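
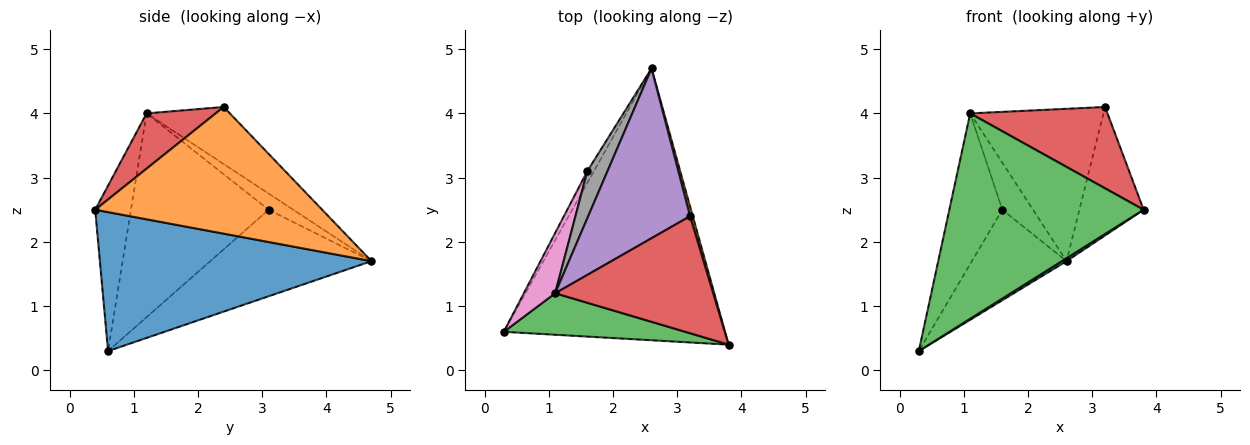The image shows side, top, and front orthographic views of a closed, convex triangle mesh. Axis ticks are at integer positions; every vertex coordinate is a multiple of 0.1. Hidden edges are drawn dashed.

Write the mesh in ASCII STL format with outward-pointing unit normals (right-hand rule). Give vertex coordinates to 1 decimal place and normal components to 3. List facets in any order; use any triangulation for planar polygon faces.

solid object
 facet normal 0.532 -0.009 -0.847
  outer loop
   vertex 2.6 4.7 1.7
   vertex 3.8 0.4 2.5
   vertex 0.3 0.6 0.3
  endloop
 endfacet
 facet normal 0.962 0.272 0.020
  outer loop
   vertex 3.2 2.4 4.1
   vertex 3.8 0.4 2.5
   vertex 2.6 4.7 1.7
  endloop
 endfacet
 facet normal -0.178 -0.965 0.195
  outer loop
   vertex 1.1 1.2 4.0
   vertex 0.3 0.6 0.3
   vertex 3.8 0.4 2.5
  endloop
 endfacet
 facet normal 0.276 -0.549 0.789
  outer loop
   vertex 1.1 1.2 4.0
   vertex 3.8 0.4 2.5
   vertex 3.2 2.4 4.1
  endloop
 endfacet
 facet normal -0.385 0.616 0.687
  outer loop
   vertex 1.1 1.2 4.0
   vertex 3.2 2.4 4.1
   vertex 2.6 4.7 1.7
  endloop
 endfacet
 facet normal -0.861 0.505 -0.065
  outer loop
   vertex 1.6 3.1 2.5
   vertex 2.6 4.7 1.7
   vertex 0.3 0.6 0.3
  endloop
 endfacet
 facet normal -0.924 0.355 0.142
  outer loop
   vertex 1.6 3.1 2.5
   vertex 0.3 0.6 0.3
   vertex 1.1 1.2 4.0
  endloop
 endfacet
 facet normal -0.492 0.615 0.615
  outer loop
   vertex 1.6 3.1 2.5
   vertex 1.1 1.2 4.0
   vertex 2.6 4.7 1.7
  endloop
 endfacet
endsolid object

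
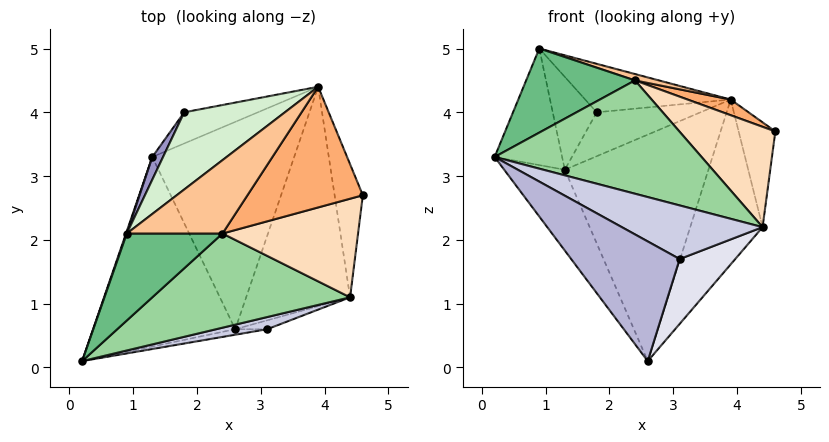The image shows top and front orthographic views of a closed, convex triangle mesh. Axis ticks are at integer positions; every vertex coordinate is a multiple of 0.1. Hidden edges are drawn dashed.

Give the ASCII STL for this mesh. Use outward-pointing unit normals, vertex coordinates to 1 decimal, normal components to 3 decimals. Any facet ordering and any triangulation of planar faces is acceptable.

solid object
 facet normal -0.794 0.238 -0.559
  outer loop
   vertex 1.3 3.3 3.1
   vertex 2.6 0.6 0.1
   vertex 0.2 0.1 3.3
  endloop
 endfacet
 facet normal -0.026 0.737 -0.675
  outer loop
   vertex 1.3 3.3 3.1
   vertex 3.9 4.4 4.2
   vertex 2.6 0.6 0.1
  endloop
 endfacet
 facet normal -0.946 0.325 0.006
  outer loop
   vertex 0.9 2.1 5.0
   vertex 1.3 3.3 3.1
   vertex 0.2 0.1 3.3
  endloop
 endfacet
 facet normal 0.686 0.450 -0.572
  outer loop
   vertex 4.4 1.1 2.2
   vertex 3.9 4.4 4.2
   vertex 4.6 2.7 3.7
  endloop
 endfacet
 facet normal 0.608 0.477 -0.635
  outer loop
   vertex 4.4 1.1 2.2
   vertex 2.6 0.6 0.1
   vertex 3.9 4.4 4.2
  endloop
 endfacet
 facet normal 0.368 -0.120 0.922
  outer loop
   vertex 2.4 2.1 4.5
   vertex 4.6 2.7 3.7
   vertex 3.9 4.4 4.2
  endloop
 endfacet
 facet normal 0.315 -0.082 0.945
  outer loop
   vertex 2.4 2.1 4.5
   vertex 3.9 4.4 4.2
   vertex 0.9 2.1 5.0
  endloop
 endfacet
 facet normal 0.410 -0.651 0.639
  outer loop
   vertex 2.4 2.1 4.5
   vertex 4.4 1.1 2.2
   vertex 4.6 2.7 3.7
  endloop
 endfacet
 facet normal 0.233 -0.676 0.699
  outer loop
   vertex 2.4 2.1 4.5
   vertex 0.9 2.1 5.0
   vertex 0.2 0.1 3.3
  endloop
 endfacet
 facet normal 0.331 -0.726 0.603
  outer loop
   vertex 2.4 2.1 4.5
   vertex 0.2 0.1 3.3
   vertex 4.4 1.1 2.2
  endloop
 endfacet
 facet normal -0.100 0.812 -0.576
  outer loop
   vertex 1.8 4.0 4.0
   vertex 3.9 4.4 4.2
   vertex 1.3 3.3 3.1
  endloop
 endfacet
 facet normal -0.179 0.523 0.833
  outer loop
   vertex 1.8 4.0 4.0
   vertex 0.9 2.1 5.0
   vertex 3.9 4.4 4.2
  endloop
 endfacet
 facet normal -0.873 0.474 0.116
  outer loop
   vertex 1.8 4.0 4.0
   vertex 1.3 3.3 3.1
   vertex 0.9 2.1 5.0
  endloop
 endfacet
 facet normal 0.145 -0.988 -0.045
  outer loop
   vertex 3.1 0.6 1.7
   vertex 0.2 0.1 3.3
   vertex 2.6 0.6 0.1
  endloop
 endfacet
 facet normal 0.279 -0.937 0.212
  outer loop
   vertex 3.1 0.6 1.7
   vertex 4.4 1.1 2.2
   vertex 0.2 0.1 3.3
  endloop
 endfacet
 facet normal 0.397 -0.909 -0.124
  outer loop
   vertex 3.1 0.6 1.7
   vertex 2.6 0.6 0.1
   vertex 4.4 1.1 2.2
  endloop
 endfacet
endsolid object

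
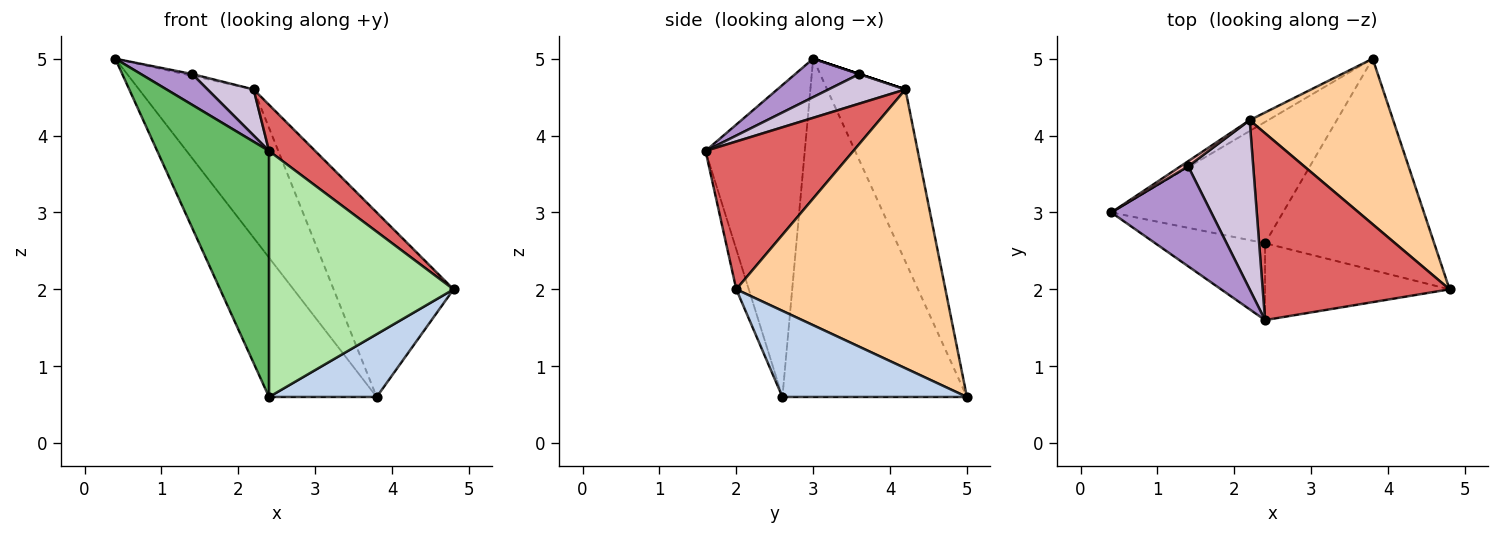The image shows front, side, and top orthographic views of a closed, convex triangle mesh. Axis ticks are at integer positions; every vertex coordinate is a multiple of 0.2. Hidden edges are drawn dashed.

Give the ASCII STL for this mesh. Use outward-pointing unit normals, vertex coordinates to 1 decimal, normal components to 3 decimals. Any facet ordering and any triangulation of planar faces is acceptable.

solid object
 facet normal -0.791 0.461 -0.402
  outer loop
   vertex 2.4 2.6 0.6
   vertex 0.4 3.0 5.0
   vertex 3.8 5.0 0.6
  endloop
 endfacet
 facet normal 0.439 -0.256 -0.862
  outer loop
   vertex 2.4 2.6 0.6
   vertex 3.8 5.0 0.6
   vertex 4.8 2.0 2.0
  endloop
 endfacet
 facet normal -0.563 0.824 -0.060
  outer loop
   vertex 2.2 4.2 4.6
   vertex 3.8 5.0 0.6
   vertex 0.4 3.0 5.0
  endloop
 endfacet
 facet normal 0.792 0.454 0.408
  outer loop
   vertex 2.2 4.2 4.6
   vertex 4.8 2.0 2.0
   vertex 3.8 5.0 0.6
  endloop
 endfacet
 facet normal -0.646 -0.728 -0.228
  outer loop
   vertex 2.4 1.6 3.8
   vertex 0.4 3.0 5.0
   vertex 2.4 2.6 0.6
  endloop
 endfacet
 facet normal -0.064 -0.952 -0.298
  outer loop
   vertex 2.4 1.6 3.8
   vertex 2.4 2.6 0.6
   vertex 4.8 2.0 2.0
  endloop
 endfacet
 facet normal 0.609 -0.190 0.770
  outer loop
   vertex 2.4 1.6 3.8
   vertex 4.8 2.0 2.0
   vertex 2.2 4.2 4.6
  endloop
 endfacet
 facet normal 0.000 0.316 0.949
  outer loop
   vertex 1.4 3.6 4.8
   vertex 2.2 4.2 4.6
   vertex 0.4 3.0 5.0
  endloop
 endfacet
 facet normal 0.345 -0.276 0.897
  outer loop
   vertex 1.4 3.6 4.8
   vertex 0.4 3.0 5.0
   vertex 2.4 1.6 3.8
  endloop
 endfacet
 facet normal 0.402 -0.241 0.884
  outer loop
   vertex 1.4 3.6 4.8
   vertex 2.4 1.6 3.8
   vertex 2.2 4.2 4.6
  endloop
 endfacet
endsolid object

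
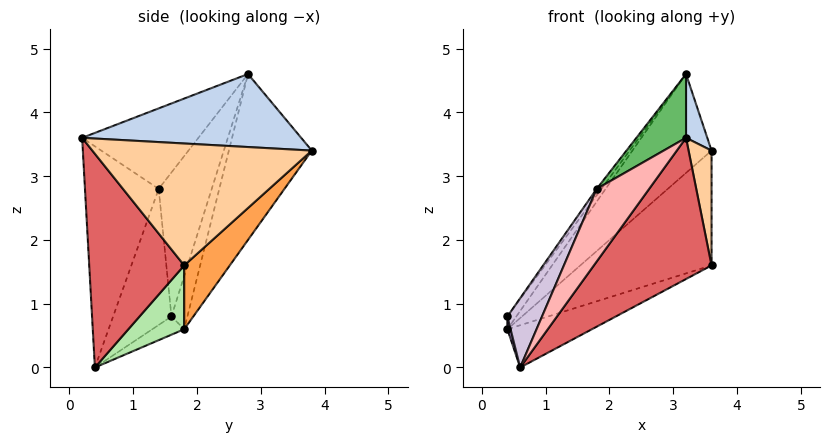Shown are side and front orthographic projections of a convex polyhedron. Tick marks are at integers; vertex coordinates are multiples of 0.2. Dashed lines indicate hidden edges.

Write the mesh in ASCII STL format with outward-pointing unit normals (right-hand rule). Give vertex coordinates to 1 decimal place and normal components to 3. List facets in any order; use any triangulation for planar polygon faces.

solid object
 facet normal -0.686 0.655 0.317
  outer loop
   vertex 3.2 2.8 4.6
   vertex 3.6 3.8 3.4
   vertex 0.4 1.8 0.6
  endloop
 endfacet
 facet normal 0.965 -0.094 0.244
  outer loop
   vertex 3.2 2.8 4.6
   vertex 3.2 0.2 3.6
   vertex 3.6 3.8 3.4
  endloop
 endfacet
 facet normal 0.226 0.652 -0.724
  outer loop
   vertex 3.6 1.8 1.6
   vertex 0.4 1.8 0.6
   vertex 3.6 3.8 3.4
  endloop
 endfacet
 facet normal 0.988 -0.103 0.115
  outer loop
   vertex 3.6 1.8 1.6
   vertex 3.6 3.8 3.4
   vertex 3.2 0.2 3.6
  endloop
 endfacet
 facet normal -0.644 -0.275 0.714
  outer loop
   vertex 1.8 1.4 2.8
   vertex 3.2 0.2 3.6
   vertex 3.2 2.8 4.6
  endloop
 endfacet
 facet normal 0.272 0.412 -0.870
  outer loop
   vertex 0.6 0.4 0.0
   vertex 0.4 1.8 0.6
   vertex 3.6 1.8 1.6
  endloop
 endfacet
 facet normal 0.563 -0.697 -0.445
  outer loop
   vertex 0.6 0.4 0.0
   vertex 3.6 1.8 1.6
   vertex 3.2 0.2 3.6
  endloop
 endfacet
 facet normal -0.712 -0.507 0.486
  outer loop
   vertex 0.6 0.4 0.0
   vertex 3.2 0.2 3.6
   vertex 1.8 1.4 2.8
  endloop
 endfacet
 facet normal -0.990 -0.099 -0.099
  outer loop
   vertex 0.4 1.6 0.8
   vertex 0.4 1.8 0.6
   vertex 0.6 0.4 0.0
  endloop
 endfacet
 facet normal -0.753 -0.447 0.482
  outer loop
   vertex 0.4 1.6 0.8
   vertex 0.6 0.4 0.0
   vertex 1.8 1.4 2.8
  endloop
 endfacet
 facet normal -0.784 0.439 0.439
  outer loop
   vertex 0.4 1.6 0.8
   vertex 3.2 2.8 4.6
   vertex 0.4 1.8 0.6
  endloop
 endfacet
 facet normal -0.814 0.072 0.577
  outer loop
   vertex 0.4 1.6 0.8
   vertex 1.8 1.4 2.8
   vertex 3.2 2.8 4.6
  endloop
 endfacet
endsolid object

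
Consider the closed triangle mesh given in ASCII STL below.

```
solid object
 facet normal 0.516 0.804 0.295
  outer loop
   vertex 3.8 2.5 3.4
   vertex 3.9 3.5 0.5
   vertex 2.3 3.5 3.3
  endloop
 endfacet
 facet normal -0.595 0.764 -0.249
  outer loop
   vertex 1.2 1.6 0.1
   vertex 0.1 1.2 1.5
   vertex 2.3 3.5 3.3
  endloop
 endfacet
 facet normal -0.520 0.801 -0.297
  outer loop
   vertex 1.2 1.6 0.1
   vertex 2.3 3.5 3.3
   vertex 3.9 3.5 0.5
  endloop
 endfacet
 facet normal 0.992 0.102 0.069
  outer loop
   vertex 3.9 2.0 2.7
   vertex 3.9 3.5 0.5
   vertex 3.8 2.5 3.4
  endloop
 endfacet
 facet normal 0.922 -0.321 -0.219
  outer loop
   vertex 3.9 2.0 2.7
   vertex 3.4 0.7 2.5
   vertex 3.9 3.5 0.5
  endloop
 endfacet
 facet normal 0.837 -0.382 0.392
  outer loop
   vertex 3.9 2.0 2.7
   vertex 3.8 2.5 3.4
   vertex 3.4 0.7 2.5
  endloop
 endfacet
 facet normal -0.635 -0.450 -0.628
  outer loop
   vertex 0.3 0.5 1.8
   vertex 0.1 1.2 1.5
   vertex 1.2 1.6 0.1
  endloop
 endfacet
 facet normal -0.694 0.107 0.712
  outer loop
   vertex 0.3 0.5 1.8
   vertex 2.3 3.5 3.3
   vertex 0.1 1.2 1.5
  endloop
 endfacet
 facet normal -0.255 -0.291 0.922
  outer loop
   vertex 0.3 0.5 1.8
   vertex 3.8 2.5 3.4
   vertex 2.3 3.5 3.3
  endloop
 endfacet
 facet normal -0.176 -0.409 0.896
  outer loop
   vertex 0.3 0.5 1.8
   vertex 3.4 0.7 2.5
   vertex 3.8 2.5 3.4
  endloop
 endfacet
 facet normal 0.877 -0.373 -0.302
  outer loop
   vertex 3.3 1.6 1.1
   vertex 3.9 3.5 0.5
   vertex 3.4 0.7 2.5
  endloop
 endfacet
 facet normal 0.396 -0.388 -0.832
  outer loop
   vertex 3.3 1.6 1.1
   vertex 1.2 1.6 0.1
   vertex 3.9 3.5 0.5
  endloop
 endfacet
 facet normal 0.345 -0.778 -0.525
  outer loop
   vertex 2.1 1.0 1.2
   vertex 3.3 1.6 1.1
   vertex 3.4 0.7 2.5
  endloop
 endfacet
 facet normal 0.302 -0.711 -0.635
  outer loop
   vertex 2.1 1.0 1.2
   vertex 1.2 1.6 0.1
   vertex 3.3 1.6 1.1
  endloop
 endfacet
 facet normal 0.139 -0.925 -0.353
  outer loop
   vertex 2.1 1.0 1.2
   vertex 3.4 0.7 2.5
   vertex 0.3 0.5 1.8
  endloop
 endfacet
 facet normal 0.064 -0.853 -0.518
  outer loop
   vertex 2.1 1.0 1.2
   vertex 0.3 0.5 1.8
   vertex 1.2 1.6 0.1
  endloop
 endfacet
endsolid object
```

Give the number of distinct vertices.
10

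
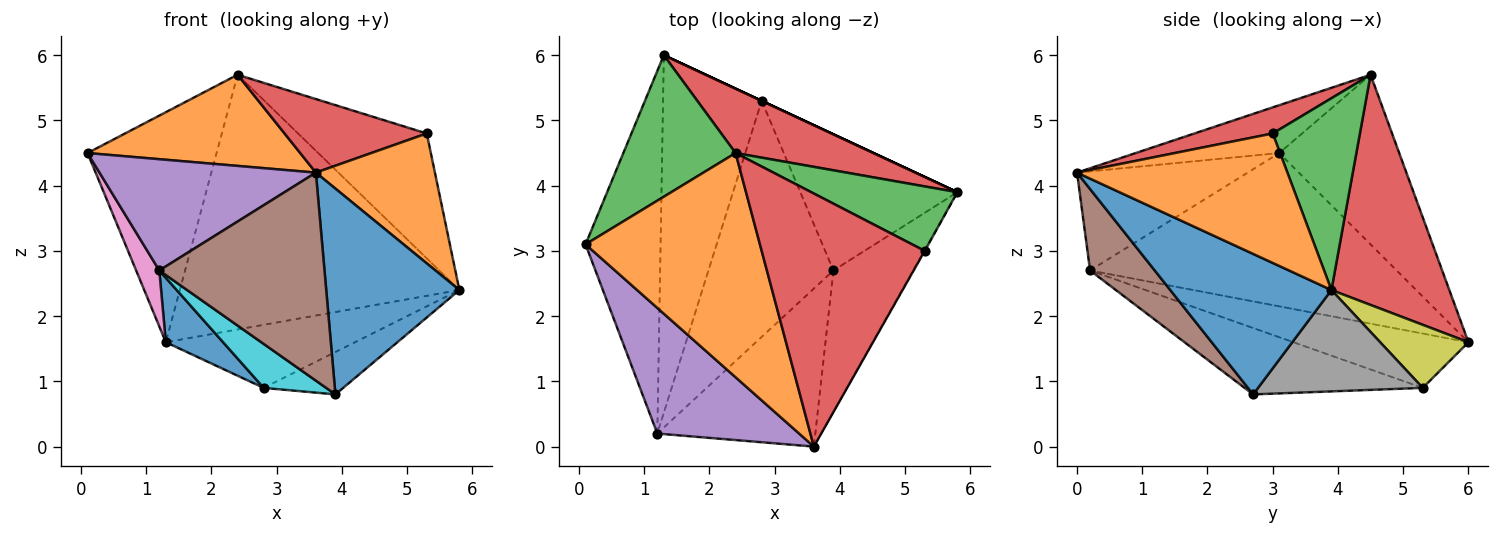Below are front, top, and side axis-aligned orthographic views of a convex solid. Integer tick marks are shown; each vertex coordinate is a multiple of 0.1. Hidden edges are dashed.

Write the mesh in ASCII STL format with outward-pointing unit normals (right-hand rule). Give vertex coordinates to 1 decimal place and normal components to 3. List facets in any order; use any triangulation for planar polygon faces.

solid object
 facet normal 0.706 -0.583 -0.401
  outer loop
   vertex 3.9 2.7 0.8
   vertex 5.8 3.9 2.4
   vertex 3.6 0.0 4.2
  endloop
 endfacet
 facet normal -0.246 -0.365 0.898
  outer loop
   vertex 2.4 4.5 5.7
   vertex 0.1 3.1 4.5
   vertex 3.6 0.0 4.2
  endloop
 endfacet
 facet normal -0.621 0.668 0.411
  outer loop
   vertex 2.4 4.5 5.7
   vertex 1.3 6.0 1.6
   vertex 0.1 3.1 4.5
  endloop
 endfacet
 facet normal 0.378 0.897 0.227
  outer loop
   vertex 2.4 4.5 5.7
   vertex 5.8 3.9 2.4
   vertex 1.3 6.0 1.6
  endloop
 endfacet
 facet normal -0.464 -0.588 0.663
  outer loop
   vertex 1.2 0.2 2.7
   vertex 3.6 0.0 4.2
   vertex 0.1 3.1 4.5
  endloop
 endfacet
 facet normal 0.298 -0.760 -0.577
  outer loop
   vertex 1.2 0.2 2.7
   vertex 3.9 2.7 0.8
   vertex 3.6 0.0 4.2
  endloop
 endfacet
 facet normal -0.896 -0.068 -0.439
  outer loop
   vertex 1.2 0.2 2.7
   vertex 0.1 3.1 4.5
   vertex 1.3 6.0 1.6
  endloop
 endfacet
 facet normal 0.525 0.253 -0.813
  outer loop
   vertex 2.8 5.3 0.9
   vertex 5.8 3.9 2.4
   vertex 3.9 2.7 0.8
  endloop
 endfacet
 facet normal 0.423 0.906 0.000
  outer loop
   vertex 2.8 5.3 0.9
   vertex 1.3 6.0 1.6
   vertex 5.8 3.9 2.4
  endloop
 endfacet
 facet normal -0.463 -0.162 -0.871
  outer loop
   vertex 2.8 5.3 0.9
   vertex 3.9 2.7 0.8
   vertex 1.2 0.2 2.7
  endloop
 endfacet
 facet normal -0.477 -0.156 -0.865
  outer loop
   vertex 2.8 5.3 0.9
   vertex 1.2 0.2 2.7
   vertex 1.3 6.0 1.6
  endloop
 endfacet
 facet normal 0.870 -0.492 -0.003
  outer loop
   vertex 5.3 3.0 4.8
   vertex 3.6 0.0 4.2
   vertex 5.8 3.9 2.4
  endloop
 endfacet
 facet normal 0.516 0.761 0.393
  outer loop
   vertex 5.3 3.0 4.8
   vertex 5.8 3.9 2.4
   vertex 2.4 4.5 5.7
  endloop
 endfacet
 facet normal 0.152 -0.276 0.949
  outer loop
   vertex 5.3 3.0 4.8
   vertex 2.4 4.5 5.7
   vertex 3.6 0.0 4.2
  endloop
 endfacet
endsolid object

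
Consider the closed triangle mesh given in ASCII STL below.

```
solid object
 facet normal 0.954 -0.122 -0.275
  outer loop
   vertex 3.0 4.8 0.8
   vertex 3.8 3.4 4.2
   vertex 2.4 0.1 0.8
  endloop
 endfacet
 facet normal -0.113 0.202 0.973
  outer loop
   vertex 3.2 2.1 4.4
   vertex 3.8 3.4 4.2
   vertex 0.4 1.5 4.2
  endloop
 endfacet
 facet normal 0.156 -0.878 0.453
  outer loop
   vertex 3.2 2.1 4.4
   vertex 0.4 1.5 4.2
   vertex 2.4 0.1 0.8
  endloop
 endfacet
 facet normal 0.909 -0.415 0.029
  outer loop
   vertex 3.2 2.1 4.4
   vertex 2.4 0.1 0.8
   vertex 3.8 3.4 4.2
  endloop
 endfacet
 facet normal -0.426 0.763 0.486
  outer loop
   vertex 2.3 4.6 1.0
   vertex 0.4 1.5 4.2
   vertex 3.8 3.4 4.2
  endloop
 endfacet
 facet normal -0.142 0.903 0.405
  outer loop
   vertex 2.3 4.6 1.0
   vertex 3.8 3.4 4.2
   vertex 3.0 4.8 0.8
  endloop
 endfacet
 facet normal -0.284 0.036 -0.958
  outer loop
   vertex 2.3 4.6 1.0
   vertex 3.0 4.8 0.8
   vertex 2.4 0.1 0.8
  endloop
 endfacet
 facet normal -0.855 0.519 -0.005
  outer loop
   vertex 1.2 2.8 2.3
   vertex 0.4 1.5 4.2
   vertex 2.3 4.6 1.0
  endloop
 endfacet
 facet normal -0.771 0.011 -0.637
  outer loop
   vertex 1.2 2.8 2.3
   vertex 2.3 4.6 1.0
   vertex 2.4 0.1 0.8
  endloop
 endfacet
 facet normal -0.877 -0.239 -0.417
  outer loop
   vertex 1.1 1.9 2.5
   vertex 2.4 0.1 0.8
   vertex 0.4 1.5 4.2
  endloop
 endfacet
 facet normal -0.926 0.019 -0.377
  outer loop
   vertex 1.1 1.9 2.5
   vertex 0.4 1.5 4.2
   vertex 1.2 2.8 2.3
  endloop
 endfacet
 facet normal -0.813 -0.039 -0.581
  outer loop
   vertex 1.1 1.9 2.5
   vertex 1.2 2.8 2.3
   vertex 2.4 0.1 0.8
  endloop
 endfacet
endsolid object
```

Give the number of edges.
18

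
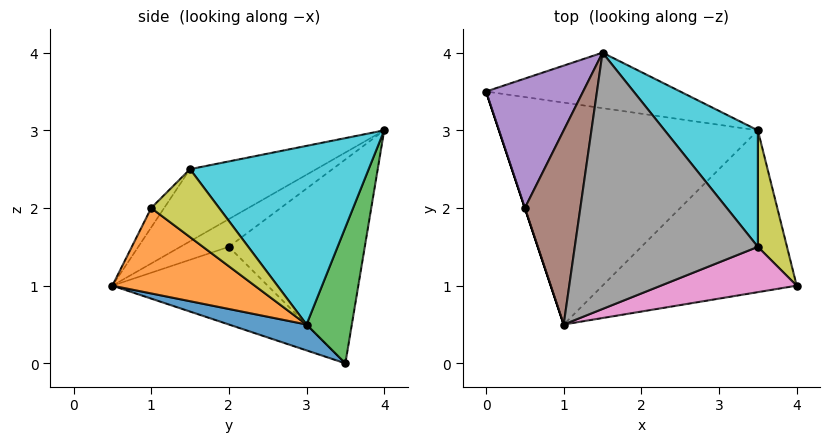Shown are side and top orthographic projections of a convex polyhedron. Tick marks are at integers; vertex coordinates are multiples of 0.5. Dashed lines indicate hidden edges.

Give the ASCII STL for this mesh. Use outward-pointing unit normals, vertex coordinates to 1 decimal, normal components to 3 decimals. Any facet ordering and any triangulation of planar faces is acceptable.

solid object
 facet normal 0.095 -0.286 -0.953
  outer loop
   vertex 3.5 3.0 0.5
   vertex 1.0 0.5 1.0
   vertex 0.0 3.5 0.0
  endloop
 endfacet
 facet normal 0.348 -0.505 -0.790
  outer loop
   vertex 3.5 3.0 0.5
   vertex 4.0 1.0 2.0
   vertex 1.0 0.5 1.0
  endloop
 endfacet
 facet normal 0.171 0.954 -0.245
  outer loop
   vertex 3.5 3.0 0.5
   vertex 0.0 3.5 0.0
   vertex 1.5 4.0 3.0
  endloop
 endfacet
 facet normal -0.949 -0.316 0.000
  outer loop
   vertex 0.5 2.0 1.5
   vertex 0.0 3.5 0.0
   vertex 1.0 0.5 1.0
  endloop
 endfacet
 facet normal -0.895 0.128 0.426
  outer loop
   vertex 0.5 2.0 1.5
   vertex 1.5 4.0 3.0
   vertex 0.0 3.5 0.0
  endloop
 endfacet
 facet normal -0.408 -0.408 0.816
  outer loop
   vertex 0.5 2.0 1.5
   vertex 1.0 0.5 1.0
   vertex 1.5 4.0 3.0
  endloop
 endfacet
 facet normal -0.094 -0.749 0.656
  outer loop
   vertex 3.5 1.5 2.5
   vertex 1.0 0.5 1.0
   vertex 4.0 1.0 2.0
  endloop
 endfacet
 facet normal -0.331 -0.432 0.839
  outer loop
   vertex 3.5 1.5 2.5
   vertex 1.5 4.0 3.0
   vertex 1.0 0.5 1.0
  endloop
 endfacet
 facet normal 0.814 0.465 0.349
  outer loop
   vertex 3.5 1.5 2.5
   vertex 4.0 1.0 2.0
   vertex 3.5 3.0 0.5
  endloop
 endfacet
 facet normal 0.755 0.525 0.394
  outer loop
   vertex 3.5 1.5 2.5
   vertex 3.5 3.0 0.5
   vertex 1.5 4.0 3.0
  endloop
 endfacet
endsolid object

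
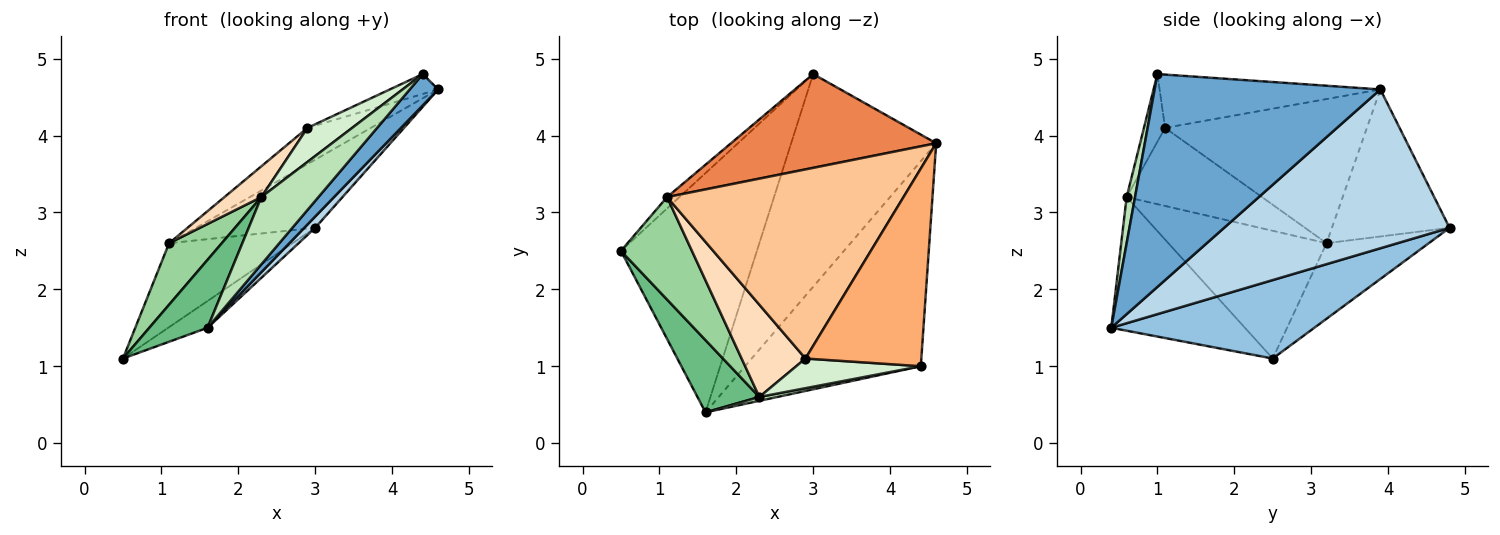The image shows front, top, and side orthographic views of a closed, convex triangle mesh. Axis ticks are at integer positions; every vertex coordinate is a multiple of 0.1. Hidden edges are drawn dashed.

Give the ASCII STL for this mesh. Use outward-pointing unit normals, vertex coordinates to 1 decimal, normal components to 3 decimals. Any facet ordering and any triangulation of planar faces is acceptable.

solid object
 facet normal 0.768 -0.097 -0.634
  outer loop
   vertex 1.6 0.4 1.5
   vertex 4.6 3.9 4.6
   vertex 4.4 1.0 4.8
  endloop
 endfacet
 facet normal 0.498 0.096 -0.862
  outer loop
   vertex 3.0 4.8 2.8
   vertex 1.6 0.4 1.5
   vertex 0.5 2.5 1.1
  endloop
 endfacet
 facet normal 0.738 -0.036 -0.674
  outer loop
   vertex 3.0 4.8 2.8
   vertex 4.6 3.9 4.6
   vertex 1.6 0.4 1.5
  endloop
 endfacet
 facet normal -0.634 0.766 -0.104
  outer loop
   vertex 3.0 4.8 2.8
   vertex 0.5 2.5 1.1
   vertex 1.1 3.2 2.6
  endloop
 endfacet
 facet normal -0.502 0.508 0.700
  outer loop
   vertex 3.0 4.8 2.8
   vertex 1.1 3.2 2.6
   vertex 4.6 3.9 4.6
  endloop
 endfacet
 facet normal -0.416 0.091 0.905
  outer loop
   vertex 2.9 1.1 4.1
   vertex 4.4 1.0 4.8
   vertex 4.6 3.9 4.6
  endloop
 endfacet
 facet normal -0.514 0.161 0.843
  outer loop
   vertex 2.9 1.1 4.1
   vertex 4.6 3.9 4.6
   vertex 1.1 3.2 2.6
  endloop
 endfacet
 facet normal -0.757 -0.207 0.620
  outer loop
   vertex 2.3 0.6 3.2
   vertex 2.9 1.1 4.1
   vertex 1.1 3.2 2.6
  endloop
 endfacet
 facet normal -0.844 -0.368 0.391
  outer loop
   vertex 2.3 0.6 3.2
   vertex 0.5 2.5 1.1
   vertex 1.6 0.4 1.5
  endloop
 endfacet
 facet normal -0.839 -0.280 0.466
  outer loop
   vertex 2.3 0.6 3.2
   vertex 1.1 3.2 2.6
   vertex 0.5 2.5 1.1
  endloop
 endfacet
 facet normal 0.145 -0.988 0.056
  outer loop
   vertex 2.3 0.6 3.2
   vertex 1.6 0.4 1.5
   vertex 4.4 1.0 4.8
  endloop
 endfacet
 facet normal -0.336 -0.710 0.619
  outer loop
   vertex 2.3 0.6 3.2
   vertex 4.4 1.0 4.8
   vertex 2.9 1.1 4.1
  endloop
 endfacet
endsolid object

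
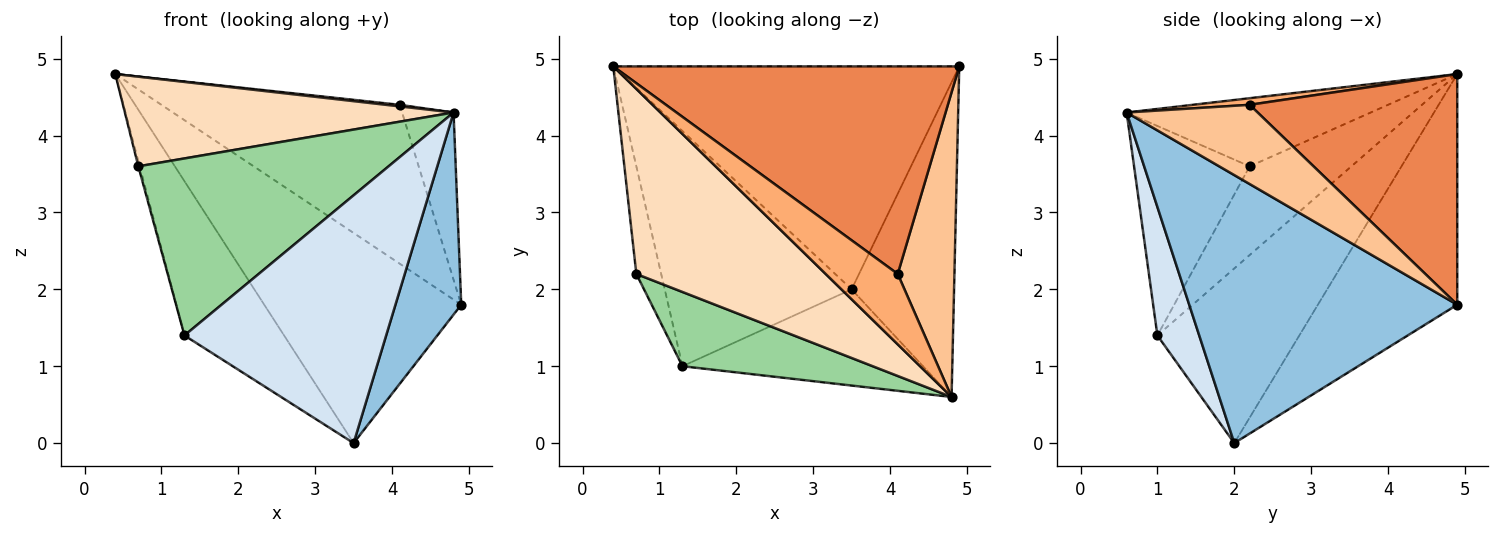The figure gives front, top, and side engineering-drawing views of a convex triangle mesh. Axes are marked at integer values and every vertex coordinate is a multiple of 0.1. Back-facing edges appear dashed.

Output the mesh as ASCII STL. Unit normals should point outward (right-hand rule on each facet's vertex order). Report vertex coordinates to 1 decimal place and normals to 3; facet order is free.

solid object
 facet normal -0.436 0.617 -0.655
  outer loop
   vertex 3.5 2.0 0.0
   vertex 0.4 4.9 4.8
   vertex 4.9 4.9 1.8
  endloop
 endfacet
 facet normal 0.910 -0.224 -0.348
  outer loop
   vertex 3.5 2.0 0.0
   vertex 4.9 4.9 1.8
   vertex 4.8 0.6 4.3
  endloop
 endfacet
 facet normal -0.616 0.432 -0.659
  outer loop
   vertex 1.3 1.0 1.4
   vertex 0.4 4.9 4.8
   vertex 3.5 2.0 0.0
  endloop
 endfacet
 facet normal 0.190 -0.915 -0.355
  outer loop
   vertex 1.3 1.0 1.4
   vertex 3.5 2.0 0.0
   vertex 4.8 0.6 4.3
  endloop
 endfacet
 facet normal 0.468 0.537 0.702
  outer loop
   vertex 4.1 2.2 4.4
   vertex 4.9 4.9 1.8
   vertex 0.4 4.9 4.8
  endloop
 endfacet
 facet normal 0.091 -0.022 0.996
  outer loop
   vertex 4.1 2.2 4.4
   vertex 0.4 4.9 4.8
   vertex 4.8 0.6 4.3
  endloop
 endfacet
 facet normal 0.775 0.304 0.554
  outer loop
   vertex 4.1 2.2 4.4
   vertex 4.8 0.6 4.3
   vertex 4.9 4.9 1.8
  endloop
 endfacet
 facet normal -0.308 -0.415 0.856
  outer loop
   vertex 0.7 2.2 3.6
   vertex 4.8 0.6 4.3
   vertex 0.4 4.9 4.8
  endloop
 endfacet
 facet normal -0.963 0.013 -0.270
  outer loop
   vertex 0.7 2.2 3.6
   vertex 0.4 4.9 4.8
   vertex 1.3 1.0 1.4
  endloop
 endfacet
 facet normal -0.392 -0.848 0.356
  outer loop
   vertex 0.7 2.2 3.6
   vertex 1.3 1.0 1.4
   vertex 4.8 0.6 4.3
  endloop
 endfacet
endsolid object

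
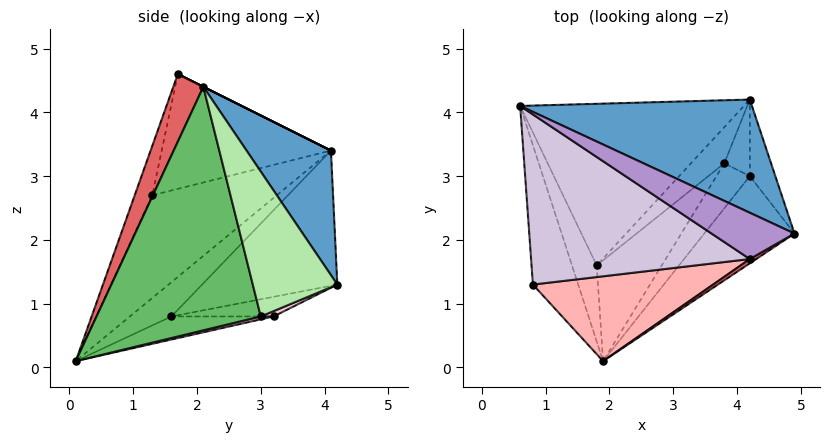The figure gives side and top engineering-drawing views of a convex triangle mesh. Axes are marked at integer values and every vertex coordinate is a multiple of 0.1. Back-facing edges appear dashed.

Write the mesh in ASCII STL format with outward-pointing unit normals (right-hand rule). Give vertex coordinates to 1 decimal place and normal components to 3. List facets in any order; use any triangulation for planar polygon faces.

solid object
 facet normal 0.268 0.825 0.498
  outer loop
   vertex 4.2 4.2 1.3
   vertex 0.6 4.1 3.4
   vertex 4.9 2.1 4.4
  endloop
 endfacet
 facet normal -0.914 0.035 -0.403
  outer loop
   vertex 0.8 1.3 2.7
   vertex 0.6 4.1 3.4
   vertex 1.9 0.1 0.1
  endloop
 endfacet
 facet normal -0.792 0.214 -0.571
  outer loop
   vertex 1.8 1.6 0.8
   vertex 1.9 0.1 0.1
   vertex 0.6 4.1 3.4
  endloop
 endfacet
 facet normal -0.435 0.540 -0.720
  outer loop
   vertex 1.8 1.6 0.8
   vertex 0.6 4.1 3.4
   vertex 4.2 4.2 1.3
  endloop
 endfacet
 facet normal 0.783 -0.551 -0.290
  outer loop
   vertex 4.2 3.0 0.8
   vertex 4.9 2.1 4.4
   vertex 1.9 0.1 0.1
  endloop
 endfacet
 facet normal 0.982 0.072 -0.173
  outer loop
   vertex 4.2 3.0 0.8
   vertex 4.2 4.2 1.3
   vertex 4.9 2.1 4.4
  endloop
 endfacet
 facet normal 0.506 -0.861 0.048
  outer loop
   vertex 4.2 1.7 4.6
   vertex 1.9 0.1 0.1
   vertex 4.9 2.1 4.4
  endloop
 endfacet
 facet normal -0.104 -0.919 0.380
  outer loop
   vertex 4.2 1.7 4.6
   vertex 0.8 1.3 2.7
   vertex 1.9 0.1 0.1
  endloop
 endfacet
 facet normal 0.000 0.447 0.894
  outer loop
   vertex 4.2 1.7 4.6
   vertex 4.9 2.1 4.4
   vertex 0.6 4.1 3.4
  endloop
 endfacet
 facet normal -0.450 -0.247 0.858
  outer loop
   vertex 4.2 1.7 4.6
   vertex 0.6 4.1 3.4
   vertex 0.8 1.3 2.7
  endloop
 endfacet
 facet normal -0.308 0.385 -0.870
  outer loop
   vertex 3.8 3.2 0.8
   vertex 1.9 0.1 0.1
   vertex 1.8 1.6 0.8
  endloop
 endfacet
 facet normal -0.428 0.535 -0.728
  outer loop
   vertex 3.8 3.2 0.8
   vertex 1.8 1.6 0.8
   vertex 4.2 4.2 1.3
  endloop
 endfacet
 facet normal 0.085 0.170 -0.982
  outer loop
   vertex 3.8 3.2 0.8
   vertex 4.2 3.0 0.8
   vertex 1.9 0.1 0.1
  endloop
 endfacet
 facet normal 0.189 0.378 -0.906
  outer loop
   vertex 3.8 3.2 0.8
   vertex 4.2 4.2 1.3
   vertex 4.2 3.0 0.8
  endloop
 endfacet
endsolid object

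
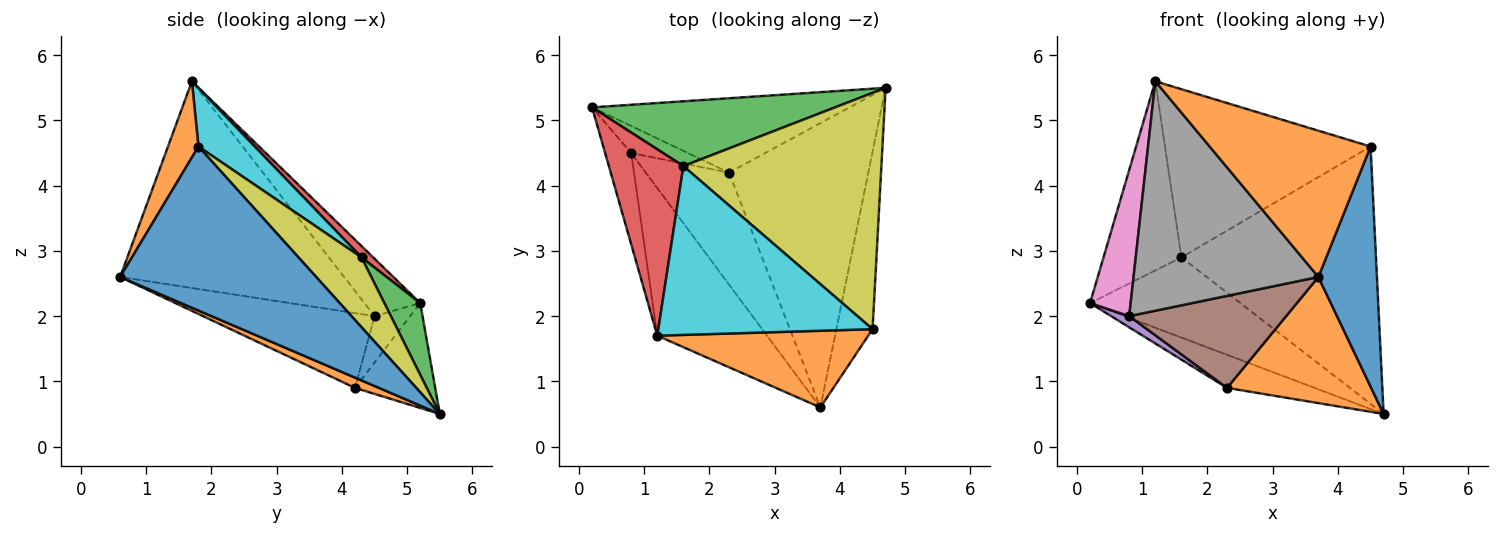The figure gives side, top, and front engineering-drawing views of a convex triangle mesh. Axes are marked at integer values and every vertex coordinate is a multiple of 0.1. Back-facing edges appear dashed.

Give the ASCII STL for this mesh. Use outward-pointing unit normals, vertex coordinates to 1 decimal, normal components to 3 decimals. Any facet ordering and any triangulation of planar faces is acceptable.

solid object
 facet normal -0.349 0.381 -0.856
  outer loop
   vertex 2.3 4.2 0.9
   vertex 0.2 5.2 2.2
   vertex 4.7 5.5 0.5
  endloop
 endfacet
 facet normal 0.067 -0.405 -0.912
  outer loop
   vertex 2.3 4.2 0.9
   vertex 4.7 5.5 0.5
   vertex 3.7 0.6 2.6
  endloop
 endfacet
 facet normal 0.183 0.765 0.618
  outer loop
   vertex 1.6 4.3 2.9
   vertex 4.7 5.5 0.5
   vertex 0.2 5.2 2.2
  endloop
 endfacet
 facet normal 0.106 0.708 0.698
  outer loop
   vertex 1.6 4.3 2.9
   vertex 0.2 5.2 2.2
   vertex 1.2 1.7 5.6
  endloop
 endfacet
 facet normal -0.602 -0.305 -0.738
  outer loop
   vertex 0.8 4.5 2.0
   vertex 0.2 5.2 2.2
   vertex 2.3 4.2 0.9
  endloop
 endfacet
 facet normal -0.570 -0.521 -0.635
  outer loop
   vertex 0.8 4.5 2.0
   vertex 2.3 4.2 0.9
   vertex 3.7 0.6 2.6
  endloop
 endfacet
 facet normal -0.759 -0.552 -0.345
  outer loop
   vertex 0.8 4.5 2.0
   vertex 1.2 1.7 5.6
   vertex 0.2 5.2 2.2
  endloop
 endfacet
 facet normal -0.714 -0.589 -0.379
  outer loop
   vertex 0.8 4.5 2.0
   vertex 3.7 0.6 2.6
   vertex 1.2 1.7 5.6
  endloop
 endfacet
 facet normal 0.232 0.716 0.658
  outer loop
   vertex 4.5 1.8 4.6
   vertex 4.7 5.5 0.5
   vertex 1.6 4.3 2.9
  endloop
 endfacet
 facet normal 0.190 0.693 0.695
  outer loop
   vertex 4.5 1.8 4.6
   vertex 1.6 4.3 2.9
   vertex 1.2 1.7 5.6
  endloop
 endfacet
 facet normal 0.937 -0.280 -0.207
  outer loop
   vertex 4.5 1.8 4.6
   vertex 3.7 0.6 2.6
   vertex 4.7 5.5 0.5
  endloop
 endfacet
 facet normal 0.165 -0.873 0.458
  outer loop
   vertex 4.5 1.8 4.6
   vertex 1.2 1.7 5.6
   vertex 3.7 0.6 2.6
  endloop
 endfacet
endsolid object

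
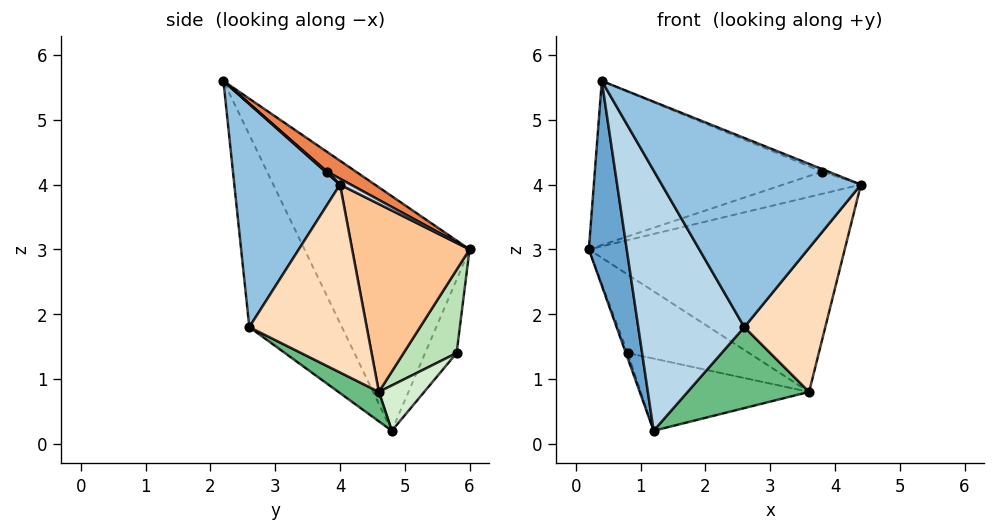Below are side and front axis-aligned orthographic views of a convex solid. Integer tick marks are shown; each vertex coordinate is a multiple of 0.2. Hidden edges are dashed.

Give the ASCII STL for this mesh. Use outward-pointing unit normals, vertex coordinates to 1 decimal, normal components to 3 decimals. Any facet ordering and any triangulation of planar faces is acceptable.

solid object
 facet normal -0.945 -0.217 -0.245
  outer loop
   vertex 1.2 4.8 0.2
   vertex 0.4 2.2 5.6
   vertex 0.2 6.0 3.0
  endloop
 endfacet
 facet normal 0.462 -0.870 0.176
  outer loop
   vertex 2.6 2.6 1.8
   vertex 4.4 4.0 4.0
   vertex 0.4 2.2 5.6
  endloop
 endfacet
 facet normal -0.598 -0.684 -0.418
  outer loop
   vertex 2.6 2.6 1.8
   vertex 0.4 2.2 5.6
   vertex 1.2 4.8 0.2
  endloop
 endfacet
 facet normal 0.080 0.575 0.814
  outer loop
   vertex 3.8 3.8 4.2
   vertex 4.4 4.0 4.0
   vertex 0.2 6.0 3.0
  endloop
 endfacet
 facet normal 0.072 0.566 0.821
  outer loop
   vertex 3.8 3.8 4.2
   vertex 0.2 6.0 3.0
   vertex 0.4 2.2 5.6
  endloop
 endfacet
 facet normal 0.123 0.492 0.862
  outer loop
   vertex 3.8 3.8 4.2
   vertex 0.4 2.2 5.6
   vertex 4.4 4.0 4.0
  endloop
 endfacet
 facet normal 0.416 0.907 0.066
  outer loop
   vertex 3.6 4.6 0.8
   vertex 0.2 6.0 3.0
   vertex 4.4 4.0 4.0
  endloop
 endfacet
 facet normal 0.786 -0.542 -0.298
  outer loop
   vertex 3.6 4.6 0.8
   vertex 4.4 4.0 4.0
   vertex 2.6 2.6 1.8
  endloop
 endfacet
 facet normal 0.169 -0.507 -0.845
  outer loop
   vertex 3.6 4.6 0.8
   vertex 2.6 2.6 1.8
   vertex 1.2 4.8 0.2
  endloop
 endfacet
 facet normal -0.933 0.055 -0.357
  outer loop
   vertex 0.8 5.8 1.4
   vertex 1.2 4.8 0.2
   vertex 0.2 6.0 3.0
  endloop
 endfacet
 facet normal 0.400 0.916 0.036
  outer loop
   vertex 0.8 5.8 1.4
   vertex 0.2 6.0 3.0
   vertex 3.6 4.6 0.8
  endloop
 endfacet
 facet normal 0.211 0.784 -0.583
  outer loop
   vertex 0.8 5.8 1.4
   vertex 3.6 4.6 0.8
   vertex 1.2 4.8 0.2
  endloop
 endfacet
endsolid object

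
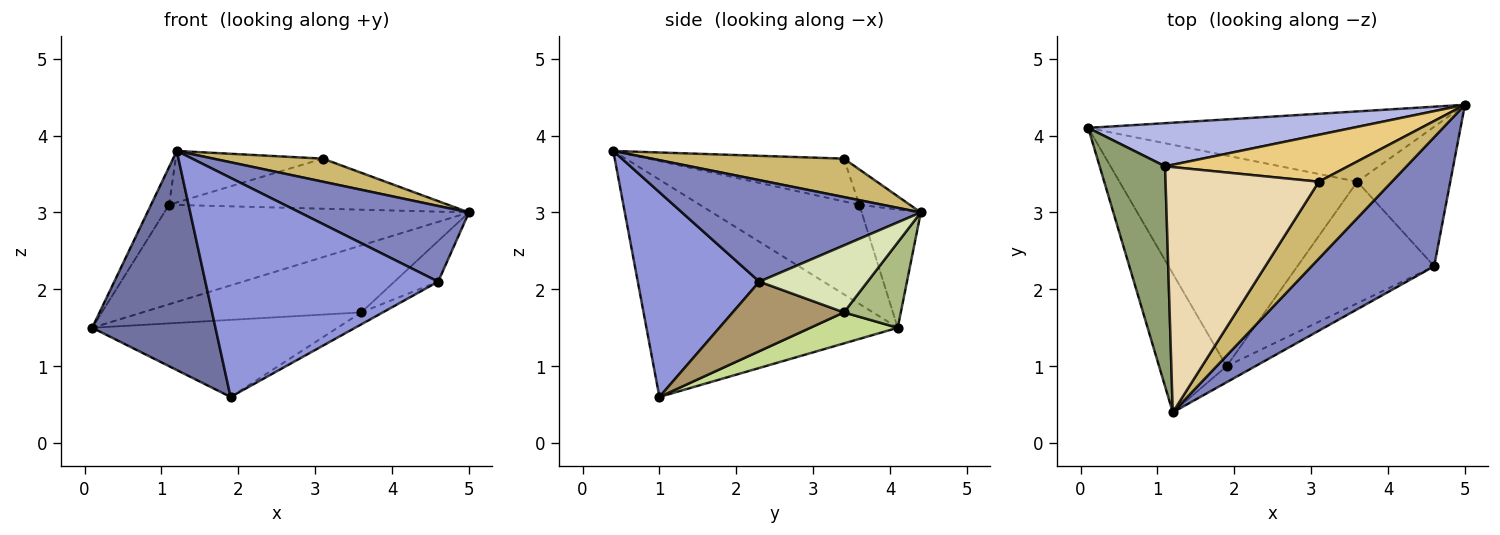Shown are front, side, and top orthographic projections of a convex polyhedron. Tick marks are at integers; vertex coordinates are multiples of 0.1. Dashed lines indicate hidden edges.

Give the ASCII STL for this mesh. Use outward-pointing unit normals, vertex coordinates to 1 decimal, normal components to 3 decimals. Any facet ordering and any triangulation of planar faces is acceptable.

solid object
 facet normal -0.865 -0.424 -0.269
  outer loop
   vertex 1.9 1.0 0.6
   vertex 1.2 0.4 3.8
   vertex 0.1 4.1 1.5
  endloop
 endfacet
 facet normal 0.581 -0.412 0.702
  outer loop
   vertex 4.6 2.3 2.1
   vertex 5.0 4.4 3.0
   vertex 1.2 0.4 3.8
  endloop
 endfacet
 facet normal 0.462 -0.885 -0.065
  outer loop
   vertex 4.6 2.3 2.1
   vertex 1.2 0.4 3.8
   vertex 1.9 1.0 0.6
  endloop
 endfacet
 facet normal -0.175 0.903 0.392
  outer loop
   vertex 1.1 3.6 3.1
   vertex 5.0 4.4 3.0
   vertex 0.1 4.1 1.5
  endloop
 endfacet
 facet normal -0.831 0.094 0.549
  outer loop
   vertex 1.1 3.6 3.1
   vertex 0.1 4.1 1.5
   vertex 1.2 0.4 3.8
  endloop
 endfacet
 facet normal 0.177 0.679 -0.713
  outer loop
   vertex 3.6 3.4 1.7
   vertex 0.1 4.1 1.5
   vertex 5.0 4.4 3.0
  endloop
 endfacet
 facet normal 0.121 0.341 -0.932
  outer loop
   vertex 3.6 3.4 1.7
   vertex 1.9 1.0 0.6
   vertex 0.1 4.1 1.5
  endloop
 endfacet
 facet normal 0.569 0.230 -0.790
  outer loop
   vertex 3.6 3.4 1.7
   vertex 5.0 4.4 3.0
   vertex 4.6 2.3 2.1
  endloop
 endfacet
 facet normal 0.451 0.087 -0.888
  outer loop
   vertex 3.6 3.4 1.7
   vertex 4.6 2.3 2.1
   vertex 1.9 1.0 0.6
  endloop
 endfacet
 facet normal 0.450 -0.257 0.855
  outer loop
   vertex 3.1 3.4 3.7
   vertex 1.2 0.4 3.8
   vertex 5.0 4.4 3.0
  endloop
 endfacet
 facet normal -0.131 0.723 0.678
  outer loop
   vertex 3.1 3.4 3.7
   vertex 5.0 4.4 3.0
   vertex 1.1 3.6 3.1
  endloop
 endfacet
 facet normal -0.263 0.198 0.944
  outer loop
   vertex 3.1 3.4 3.7
   vertex 1.1 3.6 3.1
   vertex 1.2 0.4 3.8
  endloop
 endfacet
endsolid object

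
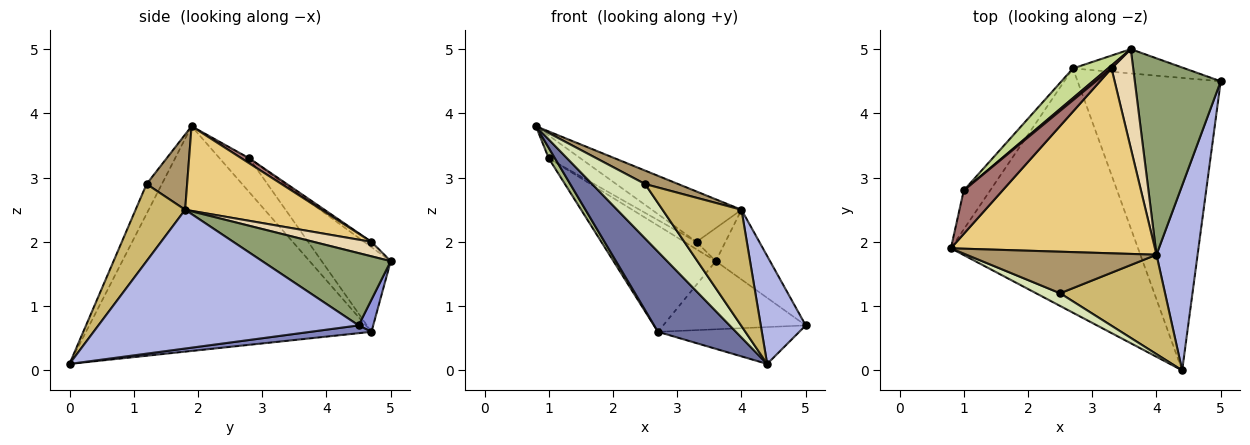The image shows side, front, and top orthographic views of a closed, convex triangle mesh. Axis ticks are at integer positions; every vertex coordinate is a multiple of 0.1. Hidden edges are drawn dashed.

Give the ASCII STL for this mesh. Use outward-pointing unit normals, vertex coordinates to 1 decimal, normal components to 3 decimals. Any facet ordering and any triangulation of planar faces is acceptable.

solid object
 facet normal -0.752 -0.205 -0.626
  outer loop
   vertex 2.7 4.7 0.6
   vertex 4.4 0.0 0.1
   vertex 0.8 1.9 3.8
  endloop
 endfacet
 facet normal 0.054 0.125 -0.991
  outer loop
   vertex 2.7 4.7 0.6
   vertex 5.0 4.5 0.7
   vertex 4.4 0.0 0.1
  endloop
 endfacet
 facet normal 0.096 0.938 -0.334
  outer loop
   vertex 2.7 4.7 0.6
   vertex 3.6 5.0 1.7
   vertex 5.0 4.5 0.7
  endloop
 endfacet
 facet normal 0.946 -0.163 0.280
  outer loop
   vertex 4.0 1.8 2.5
   vertex 4.4 0.0 0.1
   vertex 5.0 4.5 0.7
  endloop
 endfacet
 facet normal 0.621 0.262 0.738
  outer loop
   vertex 4.0 1.8 2.5
   vertex 5.0 4.5 0.7
   vertex 3.6 5.0 1.7
  endloop
 endfacet
 facet normal -0.779 -0.163 -0.605
  outer loop
   vertex 1.0 2.8 3.3
   vertex 2.7 4.7 0.6
   vertex 0.8 1.9 3.8
  endloop
 endfacet
 facet normal -0.545 0.808 0.225
  outer loop
   vertex 1.0 2.8 3.3
   vertex 3.6 5.0 1.7
   vertex 2.7 4.7 0.6
  endloop
 endfacet
 facet normal -0.271 -0.938 0.218
  outer loop
   vertex 2.5 1.2 2.9
   vertex 0.8 1.9 3.8
   vertex 4.4 0.0 0.1
  endloop
 endfacet
 facet normal 0.353 -0.288 0.890
  outer loop
   vertex 2.5 1.2 2.9
   vertex 4.0 1.8 2.5
   vertex 0.8 1.9 3.8
  endloop
 endfacet
 facet normal 0.431 -0.686 0.586
  outer loop
   vertex 2.5 1.2 2.9
   vertex 4.4 0.0 0.1
   vertex 4.0 1.8 2.5
  endloop
 endfacet
 facet normal 0.372 0.244 0.896
  outer loop
   vertex 3.3 4.7 2.0
   vertex 0.8 1.9 3.8
   vertex 4.0 1.8 2.5
  endloop
 endfacet
 facet normal 0.535 0.267 0.802
  outer loop
   vertex 3.3 4.7 2.0
   vertex 4.0 1.8 2.5
   vertex 3.6 5.0 1.7
  endloop
 endfacet
 facet normal 0.114 0.463 0.879
  outer loop
   vertex 3.3 4.7 2.0
   vertex 1.0 2.8 3.3
   vertex 0.8 1.9 3.8
  endloop
 endfacet
 facet normal -0.487 0.811 0.324
  outer loop
   vertex 3.3 4.7 2.0
   vertex 3.6 5.0 1.7
   vertex 1.0 2.8 3.3
  endloop
 endfacet
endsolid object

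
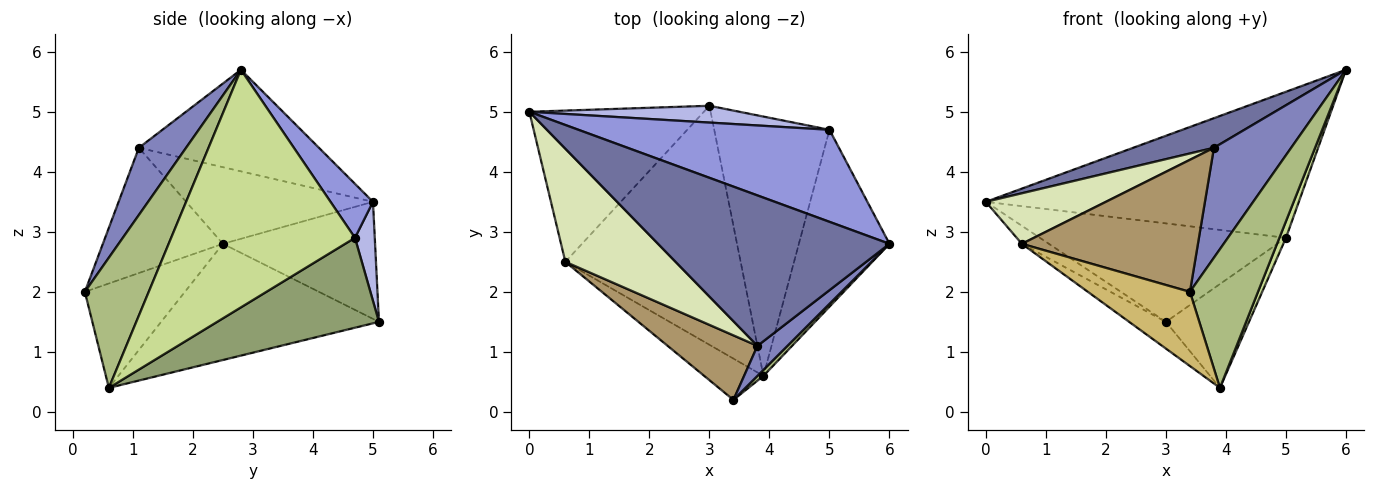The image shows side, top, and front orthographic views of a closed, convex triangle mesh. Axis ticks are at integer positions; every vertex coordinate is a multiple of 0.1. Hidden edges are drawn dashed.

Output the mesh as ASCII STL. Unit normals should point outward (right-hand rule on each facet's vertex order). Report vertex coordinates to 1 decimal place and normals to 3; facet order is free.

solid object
 facet normal -0.395 -0.177 0.901
  outer loop
   vertex 3.8 1.1 4.4
   vertex 6.0 2.8 5.7
   vertex 0.0 5.0 3.5
  endloop
 endfacet
 facet normal 0.508 -0.831 0.227
  outer loop
   vertex 3.8 1.1 4.4
   vertex 3.4 0.2 2.0
   vertex 6.0 2.8 5.7
  endloop
 endfacet
 facet normal 0.114 0.841 0.530
  outer loop
   vertex 5.0 4.7 2.9
   vertex 0.0 5.0 3.5
   vertex 6.0 2.8 5.7
  endloop
 endfacet
 facet normal 0.079 0.983 0.168
  outer loop
   vertex 5.0 4.7 2.9
   vertex 3.0 5.1 1.5
   vertex 0.0 5.0 3.5
  endloop
 endfacet
 facet normal 0.587 0.301 -0.752
  outer loop
   vertex 3.9 0.6 0.4
   vertex 3.0 5.1 1.5
   vertex 5.0 4.7 2.9
  endloop
 endfacet
 facet normal 0.684 -0.729 0.032
  outer loop
   vertex 3.9 0.6 0.4
   vertex 6.0 2.8 5.7
   vertex 3.4 0.2 2.0
  endloop
 endfacet
 facet normal 0.934 -0.033 -0.356
  outer loop
   vertex 3.9 0.6 0.4
   vertex 5.0 4.7 2.9
   vertex 6.0 2.8 5.7
  endloop
 endfacet
 facet normal -0.536 -0.344 0.771
  outer loop
   vertex 0.6 2.5 2.8
   vertex 3.8 1.1 4.4
   vertex 0.0 5.0 3.5
  endloop
 endfacet
 facet normal -0.522 -0.766 0.374
  outer loop
   vertex 0.6 2.5 2.8
   vertex 3.4 0.2 2.0
   vertex 3.8 1.1 4.4
  endloop
 endfacet
 facet normal -0.651 -0.664 -0.369
  outer loop
   vertex 0.6 2.5 2.8
   vertex 3.9 0.6 0.4
   vertex 3.4 0.2 2.0
  endloop
 endfacet
 facet normal -0.554 0.098 -0.826
  outer loop
   vertex 0.6 2.5 2.8
   vertex 0.0 5.0 3.5
   vertex 3.0 5.1 1.5
  endloop
 endfacet
 facet normal -0.550 0.093 -0.830
  outer loop
   vertex 0.6 2.5 2.8
   vertex 3.0 5.1 1.5
   vertex 3.9 0.6 0.4
  endloop
 endfacet
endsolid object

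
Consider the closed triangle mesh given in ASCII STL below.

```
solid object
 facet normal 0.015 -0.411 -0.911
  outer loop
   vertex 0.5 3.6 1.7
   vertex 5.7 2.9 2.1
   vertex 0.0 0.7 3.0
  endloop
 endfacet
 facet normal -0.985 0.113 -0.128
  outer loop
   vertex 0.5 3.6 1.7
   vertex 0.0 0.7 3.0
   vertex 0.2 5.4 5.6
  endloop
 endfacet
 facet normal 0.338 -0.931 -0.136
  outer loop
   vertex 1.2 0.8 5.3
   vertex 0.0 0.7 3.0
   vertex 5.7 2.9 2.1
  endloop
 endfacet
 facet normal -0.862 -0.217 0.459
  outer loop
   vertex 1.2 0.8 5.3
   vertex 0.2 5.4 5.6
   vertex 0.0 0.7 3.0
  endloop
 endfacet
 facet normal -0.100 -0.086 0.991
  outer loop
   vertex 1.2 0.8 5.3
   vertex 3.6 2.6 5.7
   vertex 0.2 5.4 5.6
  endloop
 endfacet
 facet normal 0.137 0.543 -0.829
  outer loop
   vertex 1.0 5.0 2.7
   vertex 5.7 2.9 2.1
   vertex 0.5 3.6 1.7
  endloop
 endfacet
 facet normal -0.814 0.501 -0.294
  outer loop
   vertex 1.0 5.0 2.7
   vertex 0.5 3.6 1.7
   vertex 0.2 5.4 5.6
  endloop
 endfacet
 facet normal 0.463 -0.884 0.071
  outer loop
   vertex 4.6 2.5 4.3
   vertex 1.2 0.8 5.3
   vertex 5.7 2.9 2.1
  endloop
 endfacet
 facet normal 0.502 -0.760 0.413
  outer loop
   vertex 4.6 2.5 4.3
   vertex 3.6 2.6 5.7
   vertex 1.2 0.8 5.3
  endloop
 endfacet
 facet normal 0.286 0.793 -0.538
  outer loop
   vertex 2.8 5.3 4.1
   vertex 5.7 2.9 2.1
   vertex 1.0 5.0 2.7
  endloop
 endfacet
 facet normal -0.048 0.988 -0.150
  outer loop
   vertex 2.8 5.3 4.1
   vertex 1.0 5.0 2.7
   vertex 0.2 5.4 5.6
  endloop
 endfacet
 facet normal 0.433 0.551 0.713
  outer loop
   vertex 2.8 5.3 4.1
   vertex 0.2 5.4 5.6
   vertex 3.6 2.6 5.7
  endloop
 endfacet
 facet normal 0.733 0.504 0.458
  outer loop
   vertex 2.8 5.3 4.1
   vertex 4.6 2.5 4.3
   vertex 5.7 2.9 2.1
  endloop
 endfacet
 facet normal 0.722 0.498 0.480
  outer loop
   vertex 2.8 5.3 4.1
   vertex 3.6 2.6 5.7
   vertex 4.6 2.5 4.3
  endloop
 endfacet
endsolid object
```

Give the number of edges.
21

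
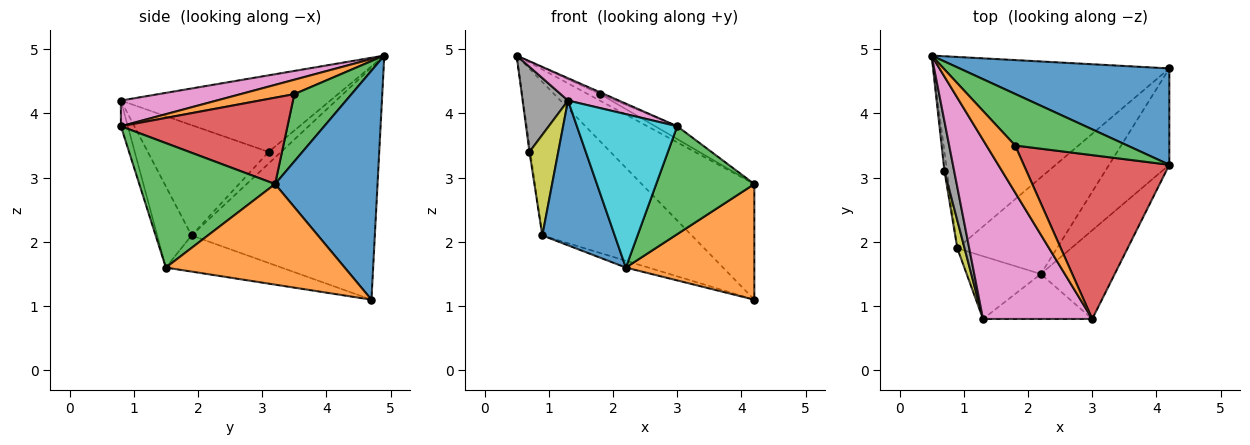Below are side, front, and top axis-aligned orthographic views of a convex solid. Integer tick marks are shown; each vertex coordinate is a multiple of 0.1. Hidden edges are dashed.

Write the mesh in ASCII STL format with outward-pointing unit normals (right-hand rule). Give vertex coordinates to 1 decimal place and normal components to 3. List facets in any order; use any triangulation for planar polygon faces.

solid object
 facet normal 0.573 0.630 0.525
  outer loop
   vertex 4.2 3.2 2.9
   vertex 4.2 4.7 1.1
   vertex 0.5 4.9 4.9
  endloop
 endfacet
 facet normal 0.730 -0.525 -0.437
  outer loop
   vertex 4.2 3.2 2.9
   vertex 2.2 1.5 1.6
   vertex 4.2 4.7 1.1
  endloop
 endfacet
 facet normal 0.730 -0.528 -0.434
  outer loop
   vertex 4.2 3.2 2.9
   vertex 3.0 0.8 3.8
   vertex 2.2 1.5 1.6
  endloop
 endfacet
 facet normal -0.609 0.496 -0.619
  outer loop
   vertex 0.9 1.9 2.1
   vertex 0.5 4.9 4.9
   vertex 4.2 4.7 1.1
  endloop
 endfacet
 facet normal -0.974 0.072 -0.216
  outer loop
   vertex 0.9 1.9 2.1
   vertex 0.7 3.1 3.4
   vertex 0.5 4.9 4.9
  endloop
 endfacet
 facet normal -0.340 0.066 -0.938
  outer loop
   vertex 0.9 1.9 2.1
   vertex 4.2 4.7 1.1
   vertex 2.2 1.5 1.6
  endloop
 endfacet
 facet normal 0.227 -0.121 0.966
  outer loop
   vertex 1.3 0.8 4.2
   vertex 3.0 0.8 3.8
   vertex 0.5 4.9 4.9
  endloop
 endfacet
 facet normal -0.970 -0.210 0.123
  outer loop
   vertex 1.3 0.8 4.2
   vertex 0.5 4.9 4.9
   vertex 0.7 3.1 3.4
  endloop
 endfacet
 facet normal -0.971 -0.231 0.064
  outer loop
   vertex 1.3 0.8 4.2
   vertex 0.7 3.1 3.4
   vertex 0.9 1.9 2.1
  endloop
 endfacet
 facet normal -0.066 -0.958 -0.281
  outer loop
   vertex 1.3 0.8 4.2
   vertex 2.2 1.5 1.6
   vertex 3.0 0.8 3.8
  endloop
 endfacet
 facet normal -0.399 -0.841 -0.365
  outer loop
   vertex 1.3 0.8 4.2
   vertex 0.9 1.9 2.1
   vertex 2.2 1.5 1.6
  endloop
 endfacet
 facet normal 0.449 0.034 0.893
  outer loop
   vertex 1.8 3.5 4.3
   vertex 0.5 4.9 4.9
   vertex 3.0 0.8 3.8
  endloop
 endfacet
 facet normal 0.511 0.109 0.853
  outer loop
   vertex 1.8 3.5 4.3
   vertex 4.2 3.2 2.9
   vertex 0.5 4.9 4.9
  endloop
 endfacet
 facet normal 0.509 0.067 0.858
  outer loop
   vertex 1.8 3.5 4.3
   vertex 3.0 0.8 3.8
   vertex 4.2 3.2 2.9
  endloop
 endfacet
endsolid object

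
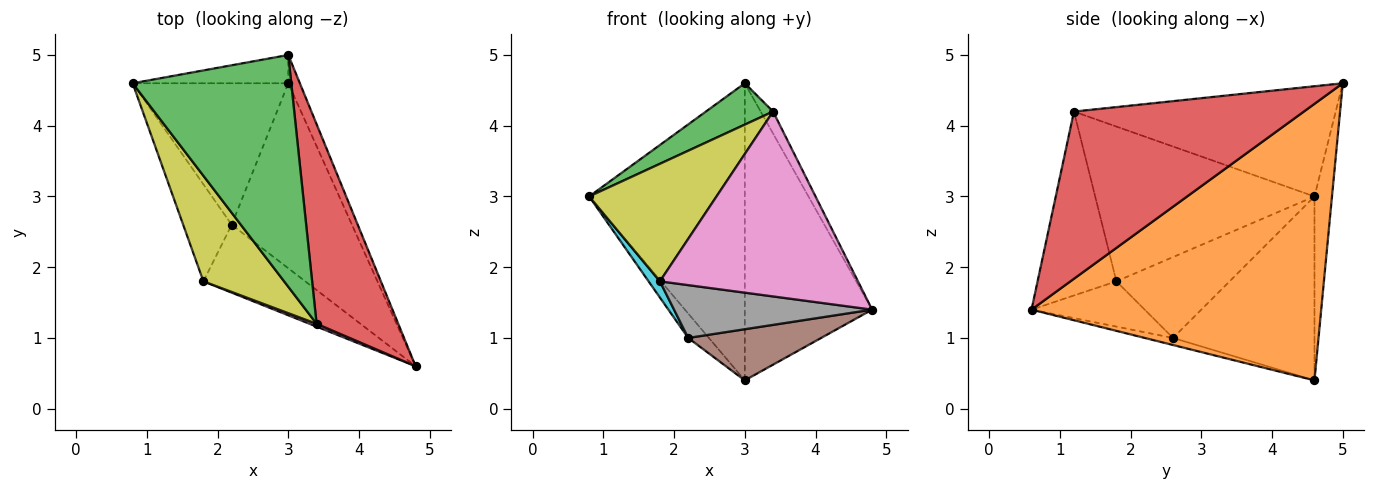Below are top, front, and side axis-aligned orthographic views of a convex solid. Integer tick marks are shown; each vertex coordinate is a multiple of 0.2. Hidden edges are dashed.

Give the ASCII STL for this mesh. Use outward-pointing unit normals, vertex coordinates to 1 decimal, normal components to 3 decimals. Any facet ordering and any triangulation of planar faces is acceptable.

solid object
 facet normal -0.111 0.989 -0.094
  outer loop
   vertex 3.0 4.6 0.4
   vertex 0.8 4.6 3.0
   vertex 3.0 5.0 4.6
  endloop
 endfacet
 facet normal 0.915 0.402 -0.038
  outer loop
   vertex 3.0 4.6 0.4
   vertex 3.0 5.0 4.6
   vertex 4.8 0.6 1.4
  endloop
 endfacet
 facet normal -0.565 -0.145 0.813
  outer loop
   vertex 3.4 1.2 4.2
   vertex 3.0 5.0 4.6
   vertex 0.8 4.6 3.0
  endloop
 endfacet
 facet normal 0.897 0.048 0.438
  outer loop
   vertex 3.4 1.2 4.2
   vertex 4.8 0.6 1.4
   vertex 3.0 5.0 4.6
  endloop
 endfacet
 facet normal -0.759 0.111 -0.642
  outer loop
   vertex 2.2 2.6 1.0
   vertex 0.8 4.6 3.0
   vertex 3.0 4.6 0.4
  endloop
 endfacet
 facet normal -0.057 -0.266 -0.962
  outer loop
   vertex 2.2 2.6 1.0
   vertex 3.0 4.6 0.4
   vertex 4.8 0.6 1.4
  endloop
 endfacet
 facet normal -0.370 -0.929 0.014
  outer loop
   vertex 1.8 1.8 1.8
   vertex 4.8 0.6 1.4
   vertex 3.4 1.2 4.2
  endloop
 endfacet
 facet normal -0.331 -0.579 -0.745
  outer loop
   vertex 1.8 1.8 1.8
   vertex 2.2 2.6 1.0
   vertex 4.8 0.6 1.4
  endloop
 endfacet
 facet normal -0.788 -0.458 0.411
  outer loop
   vertex 1.8 1.8 1.8
   vertex 3.4 1.2 4.2
   vertex 0.8 4.6 3.0
  endloop
 endfacet
 facet normal -0.854 -0.085 -0.513
  outer loop
   vertex 1.8 1.8 1.8
   vertex 0.8 4.6 3.0
   vertex 2.2 2.6 1.0
  endloop
 endfacet
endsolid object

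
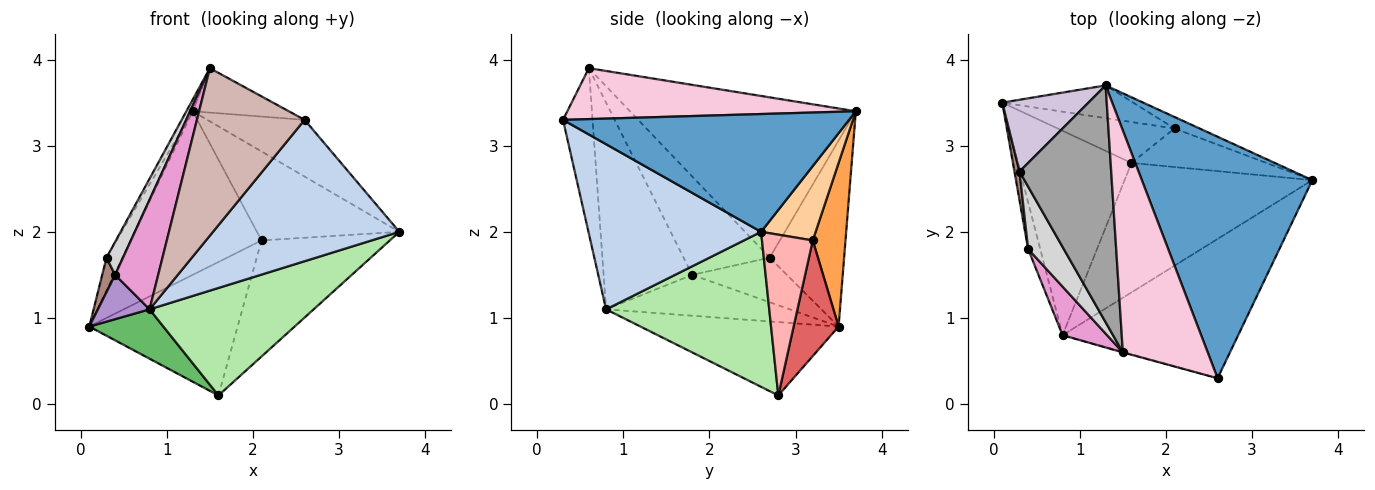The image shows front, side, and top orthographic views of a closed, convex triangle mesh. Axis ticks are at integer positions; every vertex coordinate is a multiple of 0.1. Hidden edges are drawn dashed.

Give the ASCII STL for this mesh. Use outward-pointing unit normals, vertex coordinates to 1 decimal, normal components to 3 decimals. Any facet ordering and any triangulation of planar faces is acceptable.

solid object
 facet normal 0.558 0.190 0.808
  outer loop
   vertex 1.3 3.7 3.4
   vertex 2.6 0.3 3.3
   vertex 3.7 2.6 2.0
  endloop
 endfacet
 facet normal 0.551 -0.595 -0.586
  outer loop
   vertex 0.8 0.8 1.1
   vertex 3.7 2.6 2.0
   vertex 2.6 0.3 3.3
  endloop
 endfacet
 facet normal 0.238 0.952 -0.190
  outer loop
   vertex 2.1 3.2 1.9
   vertex 0.1 3.5 0.9
   vertex 1.3 3.7 3.4
  endloop
 endfacet
 facet normal 0.355 0.927 -0.120
  outer loop
   vertex 2.1 3.2 1.9
   vertex 1.3 3.7 3.4
   vertex 3.7 2.6 2.0
  endloop
 endfacet
 facet normal -0.532 -0.199 -0.823
  outer loop
   vertex 1.6 2.8 0.1
   vertex 0.8 0.8 1.1
   vertex 0.1 3.5 0.9
  endloop
 endfacet
 facet normal 0.536 -0.539 -0.649
  outer loop
   vertex 1.6 2.8 0.1
   vertex 3.7 2.6 2.0
   vertex 0.8 0.8 1.1
  endloop
 endfacet
 facet normal 0.278 0.918 -0.281
  outer loop
   vertex 1.6 2.8 0.1
   vertex 0.1 3.5 0.9
   vertex 2.1 3.2 1.9
  endloop
 endfacet
 facet normal 0.352 0.888 -0.295
  outer loop
   vertex 1.6 2.8 0.1
   vertex 2.1 3.2 1.9
   vertex 3.7 2.6 2.0
  endloop
 endfacet
 facet normal -0.926 -0.260 -0.275
  outer loop
   vertex 0.4 1.8 1.5
   vertex 0.1 3.5 0.9
   vertex 0.8 0.8 1.1
  endloop
 endfacet
 facet normal -0.891 0.190 0.412
  outer loop
   vertex 0.3 2.7 1.7
   vertex 1.3 3.7 3.4
   vertex 0.1 3.5 0.9
  endloop
 endfacet
 facet normal -0.985 -0.134 0.112
  outer loop
   vertex 0.3 2.7 1.7
   vertex 0.1 3.5 0.9
   vertex 0.4 1.8 1.5
  endloop
 endfacet
 facet normal -0.265 -0.964 -0.003
  outer loop
   vertex 1.5 0.6 3.9
   vertex 0.8 0.8 1.1
   vertex 2.6 0.3 3.3
  endloop
 endfacet
 facet normal -0.883 -0.429 0.190
  outer loop
   vertex 1.5 0.6 3.9
   vertex 0.4 1.8 1.5
   vertex 0.8 0.8 1.1
  endloop
 endfacet
 facet normal 0.507 0.169 0.845
  outer loop
   vertex 1.5 0.6 3.9
   vertex 2.6 0.3 3.3
   vertex 1.3 3.7 3.4
  endloop
 endfacet
 facet normal -0.868 0.024 0.496
  outer loop
   vertex 1.5 0.6 3.9
   vertex 1.3 3.7 3.4
   vertex 0.3 2.7 1.7
  endloop
 endfacet
 facet normal -0.925 -0.177 0.335
  outer loop
   vertex 1.5 0.6 3.9
   vertex 0.3 2.7 1.7
   vertex 0.4 1.8 1.5
  endloop
 endfacet
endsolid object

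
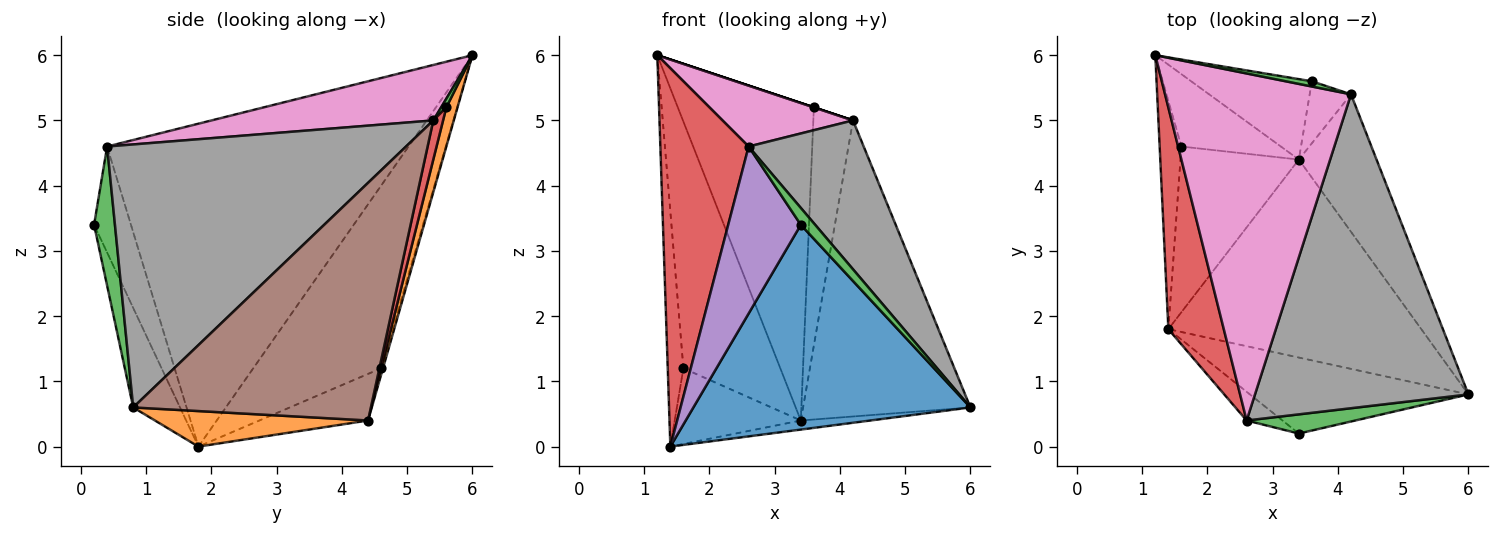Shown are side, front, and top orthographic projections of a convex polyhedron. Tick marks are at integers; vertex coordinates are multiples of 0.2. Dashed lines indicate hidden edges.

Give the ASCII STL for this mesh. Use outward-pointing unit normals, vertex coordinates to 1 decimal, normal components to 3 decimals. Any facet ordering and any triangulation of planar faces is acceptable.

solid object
 facet normal -0.156 -0.926 -0.344
  outer loop
   vertex 3.4 0.2 3.4
   vertex 1.4 1.8 0.0
   vertex 6.0 0.8 0.6
  endloop
 endfacet
 facet normal 0.139 0.045 -0.989
  outer loop
   vertex 3.4 4.4 0.4
   vertex 6.0 0.8 0.6
   vertex 1.4 1.8 0.0
  endloop
 endfacet
 facet normal 0.693 -0.476 0.541
  outer loop
   vertex 2.6 0.4 4.6
   vertex 3.4 0.2 3.4
   vertex 6.0 0.8 0.6
  endloop
 endfacet
 facet normal -0.947 -0.277 0.163
  outer loop
   vertex 2.6 0.4 4.6
   vertex 1.2 6.0 6.0
   vertex 1.4 1.8 0.0
  endloop
 endfacet
 facet normal -0.448 -0.881 -0.151
  outer loop
   vertex 2.6 0.4 4.6
   vertex 1.4 1.8 0.0
   vertex 3.4 0.2 3.4
  endloop
 endfacet
 facet normal 0.790 0.556 -0.258
  outer loop
   vertex 4.2 5.4 5.0
   vertex 6.0 0.8 0.6
   vertex 3.4 4.4 0.4
  endloop
 endfacet
 facet normal 0.282 -0.166 0.945
  outer loop
   vertex 4.2 5.4 5.0
   vertex 1.2 6.0 6.0
   vertex 2.6 0.4 4.6
  endloop
 endfacet
 facet normal 0.744 -0.286 0.604
  outer loop
   vertex 4.2 5.4 5.0
   vertex 2.6 0.4 4.6
   vertex 6.0 0.8 0.6
  endloop
 endfacet
 facet normal -0.986 0.121 -0.117
  outer loop
   vertex 1.6 4.6 1.2
   vertex 1.4 1.8 0.0
   vertex 1.2 6.0 6.0
  endloop
 endfacet
 facet normal -0.018 0.959 -0.281
  outer loop
   vertex 1.6 4.6 1.2
   vertex 1.2 6.0 6.0
   vertex 3.4 4.4 0.4
  endloop
 endfacet
 facet normal -0.337 0.391 -0.856
  outer loop
   vertex 1.6 4.6 1.2
   vertex 3.4 4.4 0.4
   vertex 1.4 1.8 0.0
  endloop
 endfacet
 facet normal 0.079 0.966 -0.245
  outer loop
   vertex 3.6 5.6 5.2
   vertex 3.4 4.4 0.4
   vertex 1.2 6.0 6.0
  endloop
 endfacet
 facet normal 0.316 0.000 0.949
  outer loop
   vertex 3.6 5.6 5.2
   vertex 1.2 6.0 6.0
   vertex 4.2 5.4 5.0
  endloop
 endfacet
 facet normal 0.232 0.941 -0.245
  outer loop
   vertex 3.6 5.6 5.2
   vertex 4.2 5.4 5.0
   vertex 3.4 4.4 0.4
  endloop
 endfacet
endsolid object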